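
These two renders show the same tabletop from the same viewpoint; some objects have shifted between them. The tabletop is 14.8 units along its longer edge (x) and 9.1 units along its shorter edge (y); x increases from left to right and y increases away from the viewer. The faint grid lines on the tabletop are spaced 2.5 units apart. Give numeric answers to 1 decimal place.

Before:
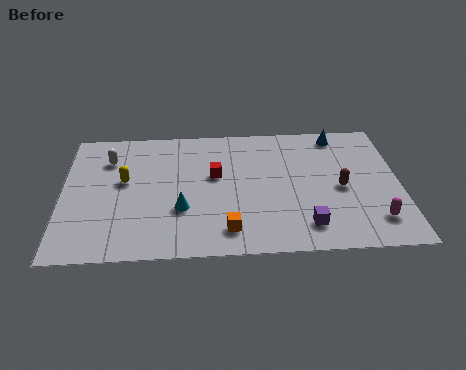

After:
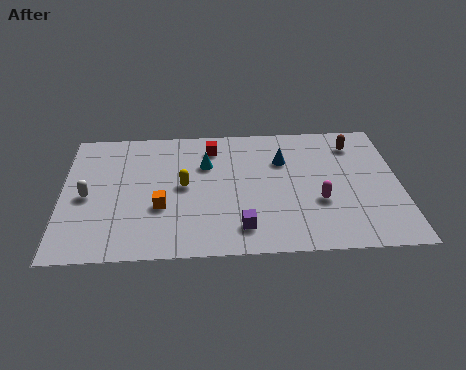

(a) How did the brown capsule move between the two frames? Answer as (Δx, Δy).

(0.7, 3.1)

From the two frames, the brown capsule sits at roughly (12.2, 4.2) before and (12.9, 7.3) after.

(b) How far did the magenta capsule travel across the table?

2.8

The magenta capsule moved from about (13.6, 1.9) to (11.2, 3.3), a distance of √(2.4² + 1.4²) ≈ 2.8.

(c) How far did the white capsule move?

2.8

The white capsule moved from about (2.0, 6.8) to (1.1, 4.2), a distance of √(0.9² + 2.6²) ≈ 2.8.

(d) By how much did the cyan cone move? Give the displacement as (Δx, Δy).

(1.1, 3.1)

The cyan cone was at about (5.2, 3.1) and moved to about (6.3, 6.2).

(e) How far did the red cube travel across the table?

2.0

The red cube moved from about (6.7, 5.4) to (6.6, 7.4), a distance of √(0.1² + 2.0²) ≈ 2.0.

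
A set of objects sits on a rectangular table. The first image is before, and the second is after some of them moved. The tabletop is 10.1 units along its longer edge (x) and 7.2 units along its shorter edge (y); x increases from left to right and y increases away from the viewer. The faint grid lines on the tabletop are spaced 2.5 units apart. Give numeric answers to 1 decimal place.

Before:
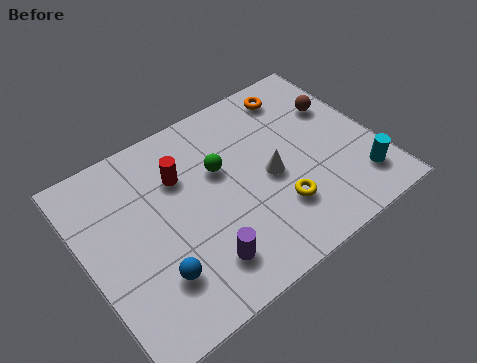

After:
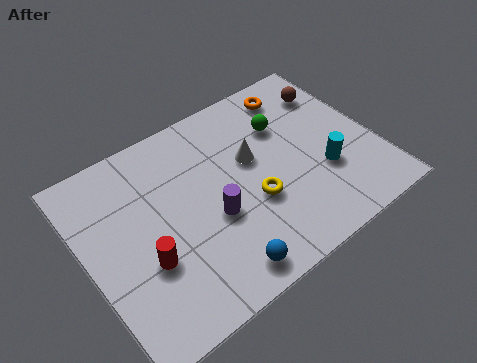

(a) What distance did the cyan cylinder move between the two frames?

1.4

The cyan cylinder was near (9.1, 1.5) before and (8.1, 2.5) after, so it travelled √(1.0² + 1.0²) ≈ 1.4 units.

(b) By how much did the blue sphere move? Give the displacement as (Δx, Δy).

(2.0, -1.0)

The blue sphere was at about (2.0, 1.9) and moved to about (4.0, 0.9).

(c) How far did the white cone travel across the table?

1.1

The white cone moved from about (6.3, 3.3) to (5.9, 4.3), a distance of √(0.4² + 1.0²) ≈ 1.1.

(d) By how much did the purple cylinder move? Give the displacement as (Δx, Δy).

(0.7, 1.4)

From the two frames, the purple cylinder sits at roughly (3.5, 1.5) before and (4.2, 2.9) after.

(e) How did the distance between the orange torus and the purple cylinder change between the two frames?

-1.5

They were about 6.4 units apart before and 4.9 after — 1.5 units closer together.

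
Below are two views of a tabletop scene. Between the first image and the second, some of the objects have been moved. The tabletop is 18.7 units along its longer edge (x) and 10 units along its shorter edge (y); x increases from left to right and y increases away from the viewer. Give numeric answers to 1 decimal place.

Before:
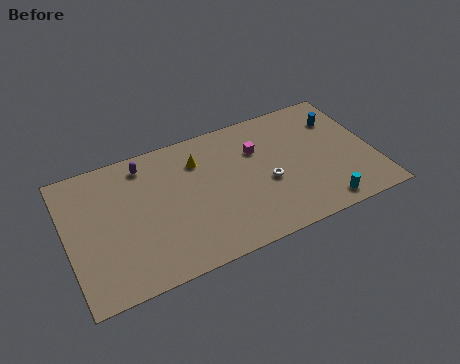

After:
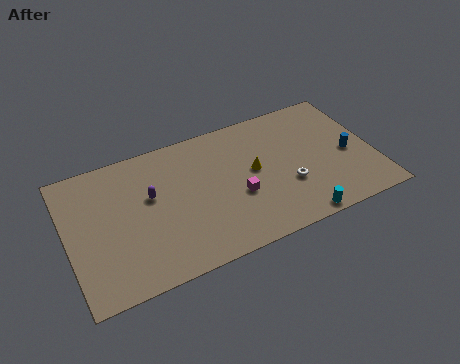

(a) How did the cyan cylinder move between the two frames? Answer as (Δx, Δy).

(-1.6, -0.4)

From the two frames, the cyan cylinder sits at roughly (15.1, 1.2) before and (13.5, 0.8) after.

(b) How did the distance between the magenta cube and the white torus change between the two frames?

+0.4

The distance was about 2.7 in the first image and 3.1 in the second, so they moved 0.4 units further apart.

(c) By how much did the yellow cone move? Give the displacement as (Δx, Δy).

(3.2, -2.1)

The yellow cone was at about (8.2, 7.5) and moved to about (11.4, 5.4).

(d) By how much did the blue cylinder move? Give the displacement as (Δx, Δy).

(0.2, -2.9)

The blue cylinder was at about (17.0, 7.4) and moved to about (17.2, 4.5).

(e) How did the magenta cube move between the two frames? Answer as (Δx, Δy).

(-1.6, -3.0)

The magenta cube started near (11.8, 6.9) and ended near (10.2, 3.9).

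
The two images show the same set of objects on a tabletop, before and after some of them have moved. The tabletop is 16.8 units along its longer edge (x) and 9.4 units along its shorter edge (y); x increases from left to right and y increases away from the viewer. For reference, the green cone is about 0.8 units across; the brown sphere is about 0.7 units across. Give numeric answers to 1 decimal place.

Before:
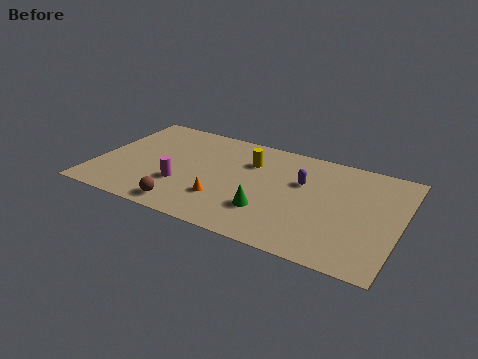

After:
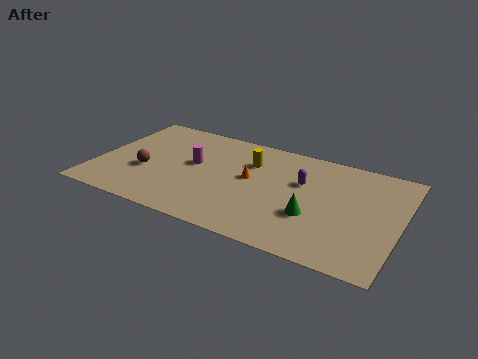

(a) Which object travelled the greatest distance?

the brown sphere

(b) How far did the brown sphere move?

3.5

From (5.4, 1.2) to (2.8, 3.6), the brown sphere covered √(2.6² + 2.4²) ≈ 3.5 units.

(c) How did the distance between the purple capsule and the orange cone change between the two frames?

-2.3

They were about 5.2 units apart before and 2.9 after — 2.3 units closer together.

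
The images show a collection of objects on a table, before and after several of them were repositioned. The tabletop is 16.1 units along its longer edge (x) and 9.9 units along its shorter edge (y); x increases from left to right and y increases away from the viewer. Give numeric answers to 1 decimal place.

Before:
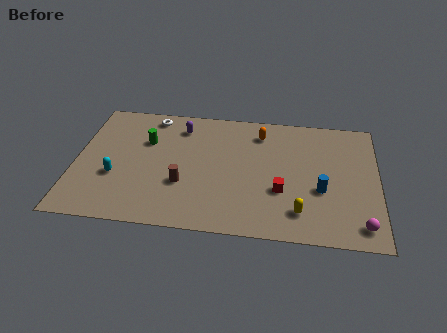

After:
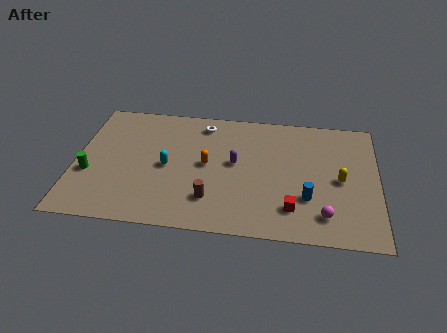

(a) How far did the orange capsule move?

4.0

The orange capsule was near (9.8, 8.0) before and (7.0, 5.1) after, so it travelled √(2.8² + 2.9²) ≈ 4.0 units.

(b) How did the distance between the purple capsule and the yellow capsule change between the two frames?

-3.2

They were about 8.8 units apart before and 5.6 after — 3.2 units closer together.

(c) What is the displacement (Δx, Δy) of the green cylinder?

(-2.9, -2.9)

From the two frames, the green cylinder sits at roughly (3.7, 6.6) before and (0.8, 3.7) after.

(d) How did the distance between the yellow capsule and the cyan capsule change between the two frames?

-0.7

The distance was about 9.9 in the first image and 9.2 in the second, so they moved 0.7 units closer together.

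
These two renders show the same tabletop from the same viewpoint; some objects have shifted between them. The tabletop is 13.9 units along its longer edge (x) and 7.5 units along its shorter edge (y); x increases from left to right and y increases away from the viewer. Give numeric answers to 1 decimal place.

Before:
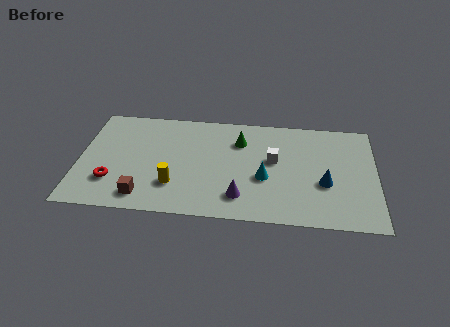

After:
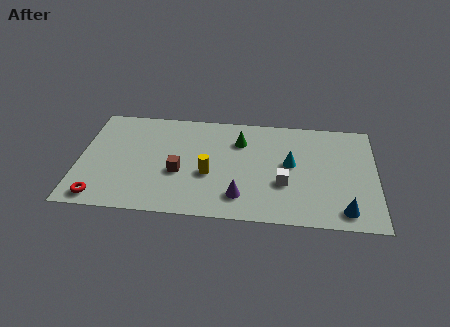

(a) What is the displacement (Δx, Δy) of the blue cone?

(0.9, -1.8)

The blue cone was at about (11.5, 2.9) and moved to about (12.4, 1.1).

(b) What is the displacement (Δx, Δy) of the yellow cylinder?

(1.6, 0.9)

The yellow cylinder started near (4.5, 2.1) and ended near (6.1, 3.0).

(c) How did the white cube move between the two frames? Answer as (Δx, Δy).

(0.5, -1.6)

The white cube started near (9.1, 4.3) and ended near (9.6, 2.7).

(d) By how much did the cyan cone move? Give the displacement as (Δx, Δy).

(1.2, 1.1)

The cyan cone started near (8.7, 3.0) and ended near (9.9, 4.1).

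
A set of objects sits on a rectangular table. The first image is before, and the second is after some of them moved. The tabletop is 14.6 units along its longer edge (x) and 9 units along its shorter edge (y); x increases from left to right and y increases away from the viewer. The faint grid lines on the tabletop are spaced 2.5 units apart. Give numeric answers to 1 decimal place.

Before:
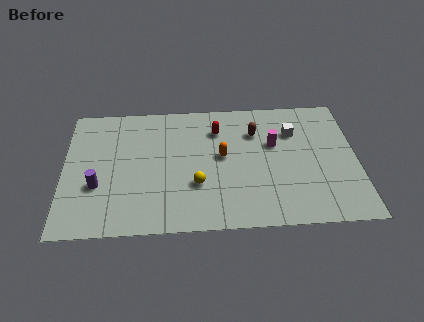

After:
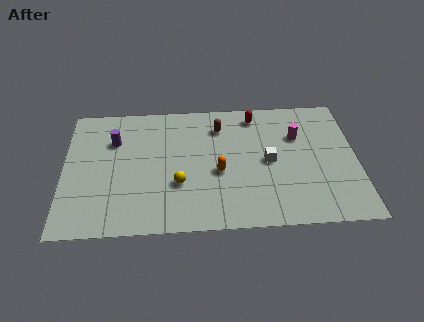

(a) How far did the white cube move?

2.4

From (11.5, 6.4) to (10.2, 4.4), the white cube covered √(1.3² + 2.0²) ≈ 2.4 units.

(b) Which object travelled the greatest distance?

the purple cylinder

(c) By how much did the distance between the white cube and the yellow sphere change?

-1.3

Before: roughly 6.0 units apart; after: 4.7. That's 1.3 units closer together.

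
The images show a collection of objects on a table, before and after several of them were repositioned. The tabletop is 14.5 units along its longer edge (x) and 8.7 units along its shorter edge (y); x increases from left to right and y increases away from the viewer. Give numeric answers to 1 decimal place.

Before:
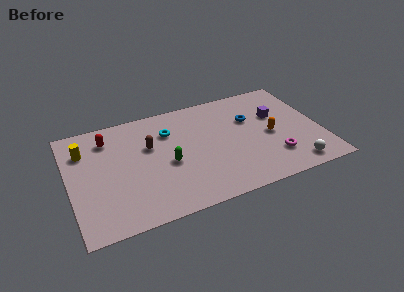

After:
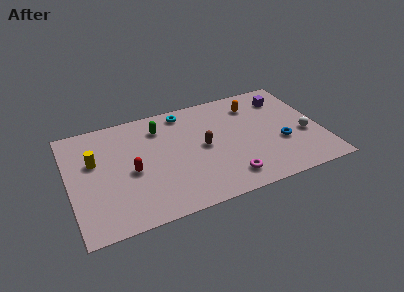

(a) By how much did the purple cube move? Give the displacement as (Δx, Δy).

(0.6, 1.3)

From the two frames, the purple cube sits at roughly (12.1, 5.5) before and (12.7, 6.8) after.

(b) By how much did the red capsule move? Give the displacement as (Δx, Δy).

(1.1, -3.0)

The red capsule was at about (2.4, 6.9) and moved to about (3.5, 3.9).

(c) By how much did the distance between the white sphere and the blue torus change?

-3.6

The distance was about 5.0 in the first image and 1.4 in the second, so they moved 3.6 units closer together.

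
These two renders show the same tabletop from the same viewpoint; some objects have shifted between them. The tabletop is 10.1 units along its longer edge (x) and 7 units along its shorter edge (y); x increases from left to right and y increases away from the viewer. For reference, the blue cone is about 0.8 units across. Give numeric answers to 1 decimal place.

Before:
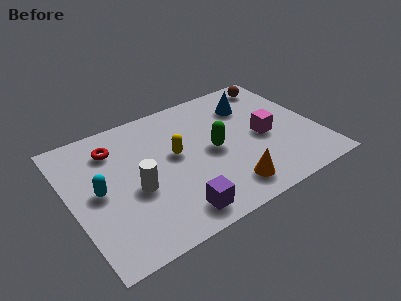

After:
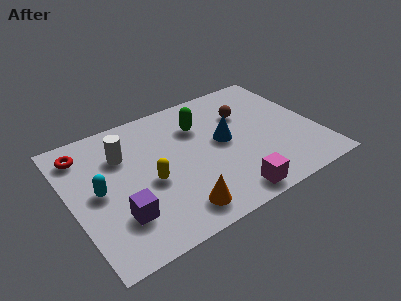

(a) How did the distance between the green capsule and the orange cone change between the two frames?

+2.0

Before: roughly 2.2 units apart; after: 4.2. That's 2.0 units further apart.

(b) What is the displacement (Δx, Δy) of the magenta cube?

(-1.9, -2.4)

The magenta cube was at about (7.9, 3.2) and moved to about (6.0, 0.8).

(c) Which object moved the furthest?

the magenta cube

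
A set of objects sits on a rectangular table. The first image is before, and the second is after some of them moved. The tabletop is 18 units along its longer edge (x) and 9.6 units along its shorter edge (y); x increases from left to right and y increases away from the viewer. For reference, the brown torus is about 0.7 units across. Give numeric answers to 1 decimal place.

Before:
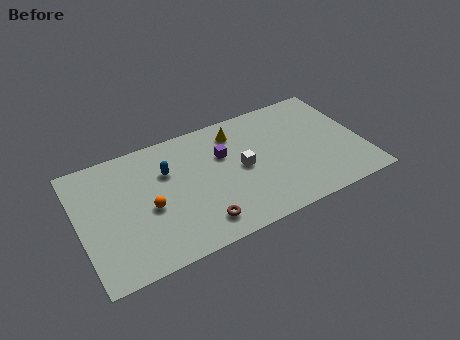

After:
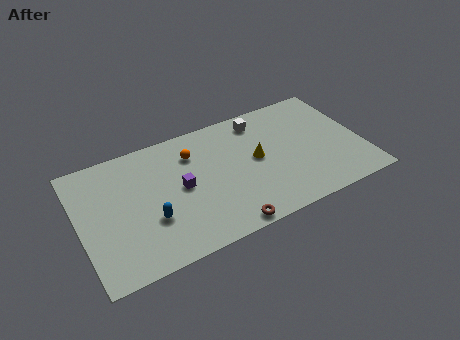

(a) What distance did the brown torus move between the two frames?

1.7

From (7.2, 1.7) to (8.7, 0.8), the brown torus covered √(1.5² + 0.9²) ≈ 1.7 units.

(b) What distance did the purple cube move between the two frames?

3.2

The purple cube moved from about (9.3, 6.3) to (6.4, 4.9), a distance of √(2.9² + 1.4²) ≈ 3.2.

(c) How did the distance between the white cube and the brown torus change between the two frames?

+3.6

The distance was about 4.4 in the first image and 8.0 in the second, so they moved 3.6 units further apart.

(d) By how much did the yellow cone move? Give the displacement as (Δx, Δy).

(1.0, -2.7)

From the two frames, the yellow cone sits at roughly (10.3, 7.8) before and (11.3, 5.1) after.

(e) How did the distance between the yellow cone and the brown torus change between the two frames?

-1.8

They were about 6.8 units apart before and 5.0 after — 1.8 units closer together.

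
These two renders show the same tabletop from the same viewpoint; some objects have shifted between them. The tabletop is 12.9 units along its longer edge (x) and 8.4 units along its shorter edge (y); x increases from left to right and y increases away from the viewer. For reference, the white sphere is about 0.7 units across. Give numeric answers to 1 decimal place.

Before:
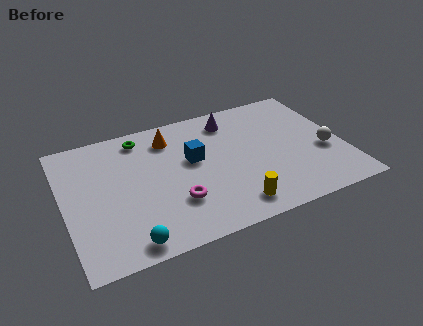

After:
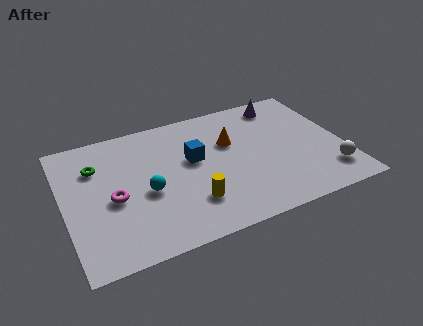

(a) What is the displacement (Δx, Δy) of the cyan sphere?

(1.1, 2.7)

The cyan sphere was at about (2.6, 0.9) and moved to about (3.7, 3.6).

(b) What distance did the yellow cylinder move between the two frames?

2.0

From (7.4, 1.3) to (5.6, 2.2), the yellow cylinder covered √(1.8² + 0.9²) ≈ 2.0 units.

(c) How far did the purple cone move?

2.5

The purple cone moved from about (8.0, 6.9) to (10.5, 7.2), a distance of √(2.5² + 0.3²) ≈ 2.5.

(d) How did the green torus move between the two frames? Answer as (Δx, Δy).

(-2.2, -1.2)

The green torus started near (3.8, 7.2) and ended near (1.6, 6.0).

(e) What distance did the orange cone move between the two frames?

3.0

The orange cone moved from about (5.1, 6.7) to (7.8, 5.4), a distance of √(2.7² + 1.3²) ≈ 3.0.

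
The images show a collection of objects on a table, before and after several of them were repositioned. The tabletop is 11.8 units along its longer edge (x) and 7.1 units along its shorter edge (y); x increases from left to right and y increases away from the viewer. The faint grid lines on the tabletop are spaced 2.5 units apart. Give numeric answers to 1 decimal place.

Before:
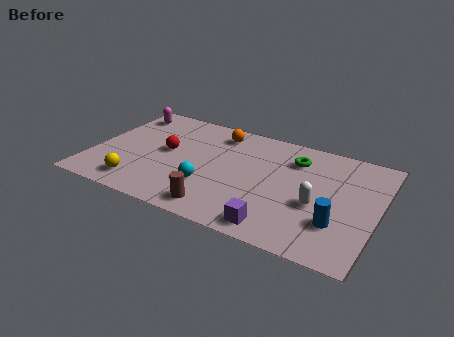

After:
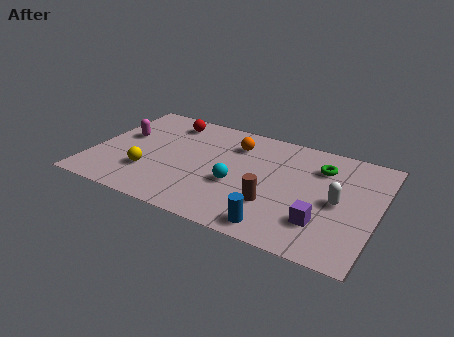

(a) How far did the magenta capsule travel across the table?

1.7

The magenta capsule was near (0.9, 5.9) before and (1.1, 4.2) after, so it travelled √(0.2² + 1.7²) ≈ 1.7 units.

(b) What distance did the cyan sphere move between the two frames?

1.3

The cyan sphere moved from about (5.0, 2.2) to (6.1, 2.8), a distance of √(1.1² + 0.6²) ≈ 1.3.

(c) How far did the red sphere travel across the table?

2.1

The red sphere moved from about (3.0, 3.8) to (2.8, 5.9), a distance of √(0.2² + 2.1²) ≈ 2.1.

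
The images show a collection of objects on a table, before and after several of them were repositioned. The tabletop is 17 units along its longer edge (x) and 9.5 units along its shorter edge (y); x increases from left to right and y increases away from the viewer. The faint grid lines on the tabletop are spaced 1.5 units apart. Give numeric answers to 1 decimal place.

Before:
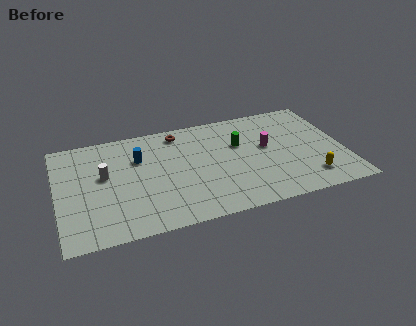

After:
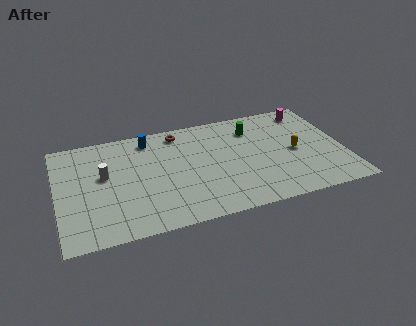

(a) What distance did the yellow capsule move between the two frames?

2.7

From (14.7, 1.9) to (14.1, 4.5), the yellow capsule covered √(0.6² + 2.6²) ≈ 2.7 units.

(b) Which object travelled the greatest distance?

the magenta cylinder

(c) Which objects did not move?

the white cylinder and the brown torus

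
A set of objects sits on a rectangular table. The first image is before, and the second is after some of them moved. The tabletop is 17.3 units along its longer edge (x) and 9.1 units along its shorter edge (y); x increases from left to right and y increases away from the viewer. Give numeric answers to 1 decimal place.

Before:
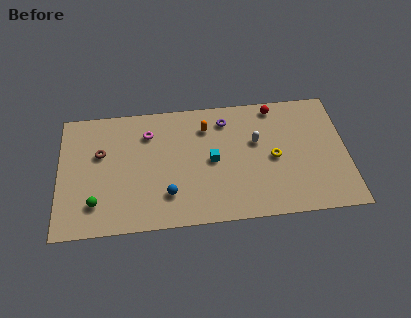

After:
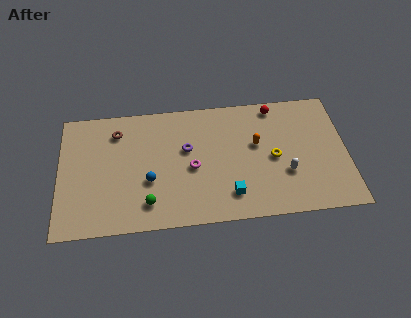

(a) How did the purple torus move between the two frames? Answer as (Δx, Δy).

(-2.4, -1.9)

From the two frames, the purple torus sits at roughly (10.1, 7.4) before and (7.7, 5.5) after.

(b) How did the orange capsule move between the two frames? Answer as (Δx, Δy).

(3.0, -1.6)

The orange capsule was at about (8.9, 7.0) and moved to about (11.9, 5.4).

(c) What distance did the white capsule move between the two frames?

3.0

The white capsule was near (11.9, 5.6) before and (13.6, 3.1) after, so it travelled √(1.7² + 2.5²) ≈ 3.0 units.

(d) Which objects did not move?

the yellow torus and the red sphere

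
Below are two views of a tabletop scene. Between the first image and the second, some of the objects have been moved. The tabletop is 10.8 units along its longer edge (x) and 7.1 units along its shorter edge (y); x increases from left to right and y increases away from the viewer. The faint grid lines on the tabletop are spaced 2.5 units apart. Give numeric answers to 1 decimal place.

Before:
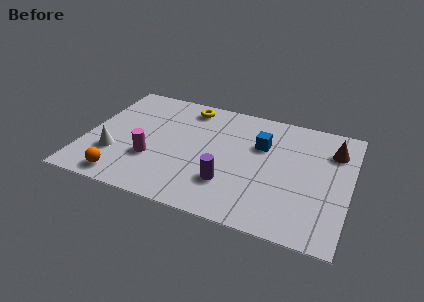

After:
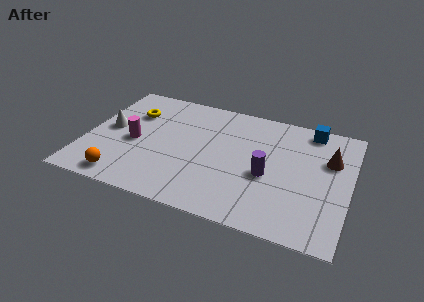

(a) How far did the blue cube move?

2.5

The blue cube was near (7.1, 4.7) before and (9.0, 6.3) after, so it travelled √(1.9² + 1.6²) ≈ 2.5 units.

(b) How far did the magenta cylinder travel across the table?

1.1

From (2.8, 2.4) to (2.0, 3.2), the magenta cylinder covered √(0.8² + 0.8²) ≈ 1.1 units.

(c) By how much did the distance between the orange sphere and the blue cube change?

+2.5

Before: roughly 6.5 units apart; after: 9.0. That's 2.5 units further apart.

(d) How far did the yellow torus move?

2.5

The yellow torus moved from about (3.9, 6.1) to (1.7, 5.0), a distance of √(2.2² + 1.1²) ≈ 2.5.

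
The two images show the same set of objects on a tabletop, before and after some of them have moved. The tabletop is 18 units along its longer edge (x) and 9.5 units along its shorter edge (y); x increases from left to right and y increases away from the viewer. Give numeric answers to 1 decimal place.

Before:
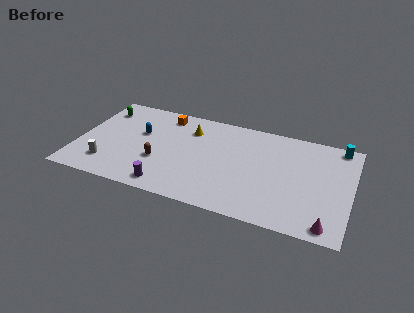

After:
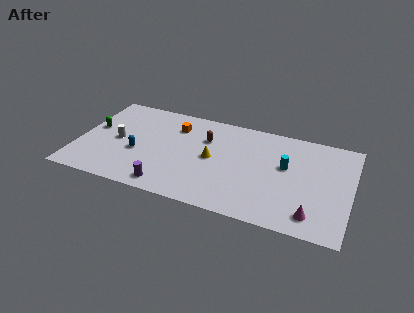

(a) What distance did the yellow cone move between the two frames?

2.9

The yellow cone moved from about (7.2, 7.2) to (8.9, 4.8), a distance of √(1.7² + 2.4²) ≈ 2.9.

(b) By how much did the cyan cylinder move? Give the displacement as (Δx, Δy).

(-3.3, -3.0)

The cyan cylinder was at about (17.0, 8.6) and moved to about (13.7, 5.6).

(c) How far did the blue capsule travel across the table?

2.0

The blue capsule was near (4.0, 5.8) before and (4.0, 3.8) after, so it travelled √(0.0² + 2.0²) ≈ 2.0 units.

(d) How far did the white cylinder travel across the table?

2.5

The white cylinder was near (2.2, 2.1) before and (2.6, 4.6) after, so it travelled √(0.4² + 2.5²) ≈ 2.5 units.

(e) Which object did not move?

the purple cylinder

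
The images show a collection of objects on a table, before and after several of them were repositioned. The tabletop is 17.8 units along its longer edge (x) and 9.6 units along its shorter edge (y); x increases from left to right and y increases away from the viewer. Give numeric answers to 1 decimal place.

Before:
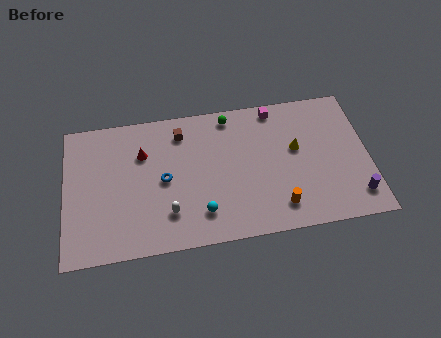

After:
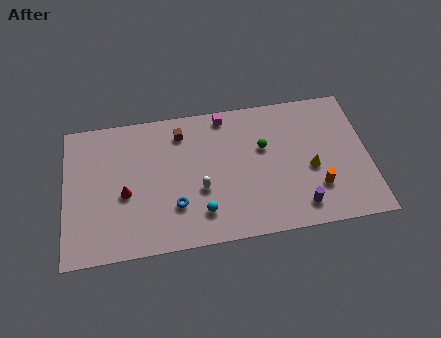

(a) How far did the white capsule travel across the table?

2.3

From (6.0, 2.4) to (7.9, 3.7), the white capsule covered √(1.9² + 1.3²) ≈ 2.3 units.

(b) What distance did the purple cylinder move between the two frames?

3.3

From (16.9, 1.8) to (13.6, 1.6), the purple cylinder covered √(3.3² + 0.2²) ≈ 3.3 units.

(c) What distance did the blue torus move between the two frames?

2.0

From (5.8, 4.7) to (6.4, 2.8), the blue torus covered √(0.6² + 1.9²) ≈ 2.0 units.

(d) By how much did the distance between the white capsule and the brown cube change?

-1.3

They were about 5.5 units apart before and 4.2 after — 1.3 units closer together.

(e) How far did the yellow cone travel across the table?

1.7

The yellow cone was near (13.6, 5.6) before and (14.4, 4.1) after, so it travelled √(0.8² + 1.5²) ≈ 1.7 units.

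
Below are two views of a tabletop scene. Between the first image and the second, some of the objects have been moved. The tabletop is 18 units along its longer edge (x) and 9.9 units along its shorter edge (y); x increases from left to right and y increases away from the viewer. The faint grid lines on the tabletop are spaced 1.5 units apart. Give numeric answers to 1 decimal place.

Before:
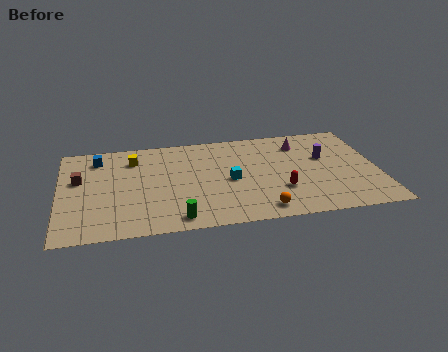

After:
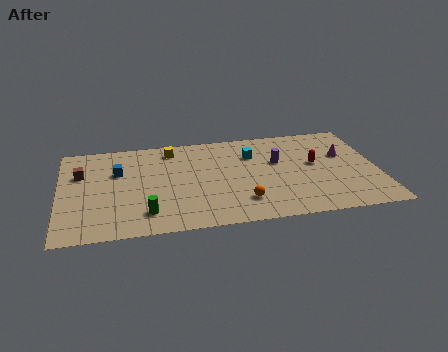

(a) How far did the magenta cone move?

2.9

From (13.8, 7.8) to (16.2, 6.2), the magenta cone covered √(2.4² + 1.6²) ≈ 2.9 units.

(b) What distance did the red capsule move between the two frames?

3.2

From (12.4, 3.1) to (14.5, 5.5), the red capsule covered √(2.1² + 2.4²) ≈ 3.2 units.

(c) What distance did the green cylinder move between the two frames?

1.9

From (6.5, 1.2) to (4.8, 2.0), the green cylinder covered √(1.7² + 0.8²) ≈ 1.9 units.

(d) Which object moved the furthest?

the red capsule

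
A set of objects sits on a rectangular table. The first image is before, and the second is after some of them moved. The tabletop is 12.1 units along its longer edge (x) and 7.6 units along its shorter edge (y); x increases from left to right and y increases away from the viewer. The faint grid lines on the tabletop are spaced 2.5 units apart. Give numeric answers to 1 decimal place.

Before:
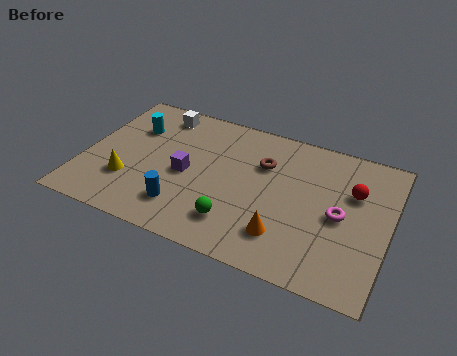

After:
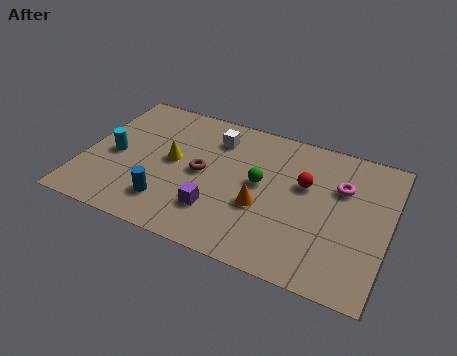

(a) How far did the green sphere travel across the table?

2.5

The green sphere moved from about (6.3, 1.7) to (7.0, 4.1), a distance of √(0.7² + 2.4²) ≈ 2.5.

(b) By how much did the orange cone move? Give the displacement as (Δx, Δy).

(-1.0, 1.1)

The orange cone was at about (8.2, 1.8) and moved to about (7.2, 2.9).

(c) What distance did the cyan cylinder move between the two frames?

1.9

The cyan cylinder was near (1.7, 5.3) before and (1.2, 3.5) after, so it travelled √(0.5² + 1.8²) ≈ 1.9 units.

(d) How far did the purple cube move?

2.1

The purple cube moved from about (4.1, 3.5) to (5.5, 2.0), a distance of √(1.4² + 1.5²) ≈ 2.1.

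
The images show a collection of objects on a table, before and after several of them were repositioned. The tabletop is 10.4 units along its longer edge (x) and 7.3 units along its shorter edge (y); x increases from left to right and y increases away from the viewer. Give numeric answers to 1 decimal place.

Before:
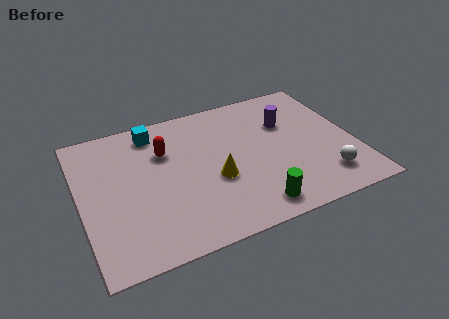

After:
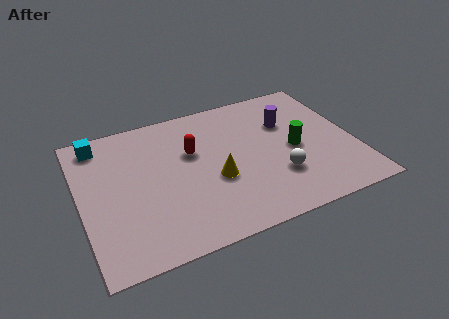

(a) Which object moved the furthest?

the green cylinder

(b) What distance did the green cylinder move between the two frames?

3.1

From (6.2, 1.0) to (8.1, 3.4), the green cylinder covered √(1.9² + 2.4²) ≈ 3.1 units.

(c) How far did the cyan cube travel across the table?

2.1

The cyan cube moved from about (3.0, 6.2) to (0.9, 6.3), a distance of √(2.1² + 0.1²) ≈ 2.1.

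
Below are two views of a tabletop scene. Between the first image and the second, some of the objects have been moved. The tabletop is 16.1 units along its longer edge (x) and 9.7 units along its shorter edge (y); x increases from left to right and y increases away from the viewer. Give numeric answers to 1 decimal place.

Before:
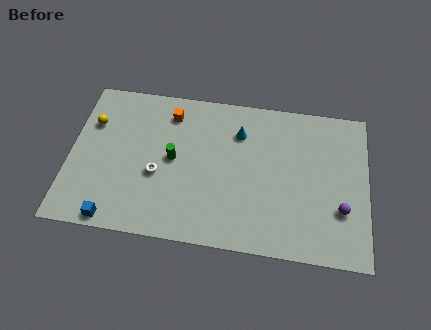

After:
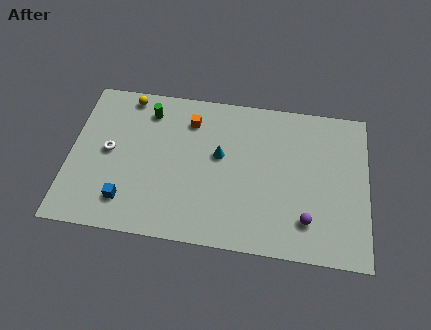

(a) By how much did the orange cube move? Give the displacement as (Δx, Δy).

(1.1, -0.3)

From the two frames, the orange cube sits at roughly (5.3, 7.9) before and (6.4, 7.6) after.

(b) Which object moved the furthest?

the green cylinder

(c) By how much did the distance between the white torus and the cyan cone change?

+0.6

They were about 5.4 units apart before and 6.0 after — 0.6 units further apart.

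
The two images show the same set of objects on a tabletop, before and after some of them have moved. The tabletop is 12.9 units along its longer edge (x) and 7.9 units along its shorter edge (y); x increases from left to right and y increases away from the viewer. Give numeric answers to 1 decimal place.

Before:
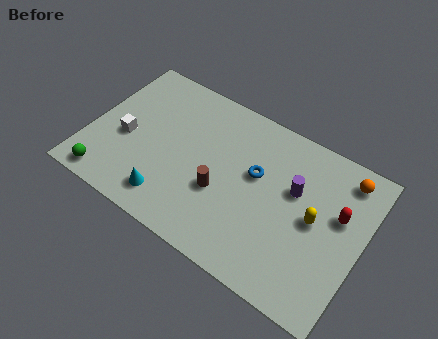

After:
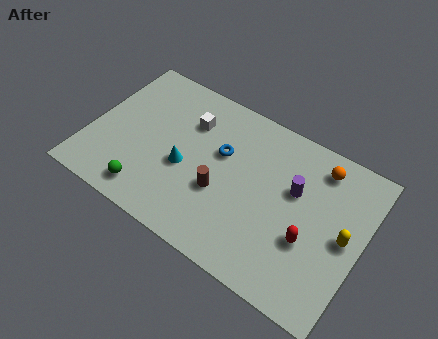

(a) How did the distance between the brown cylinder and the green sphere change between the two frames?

-1.8

The distance was about 5.5 in the first image and 3.7 in the second, so they moved 1.8 units closer together.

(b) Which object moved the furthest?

the white cube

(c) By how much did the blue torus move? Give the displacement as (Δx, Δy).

(-1.7, 0.2)

From the two frames, the blue torus sits at roughly (7.8, 4.7) before and (6.1, 4.9) after.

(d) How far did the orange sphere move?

1.2

From (11.7, 6.7) to (10.5, 6.6), the orange sphere covered √(1.2² + 0.1²) ≈ 1.2 units.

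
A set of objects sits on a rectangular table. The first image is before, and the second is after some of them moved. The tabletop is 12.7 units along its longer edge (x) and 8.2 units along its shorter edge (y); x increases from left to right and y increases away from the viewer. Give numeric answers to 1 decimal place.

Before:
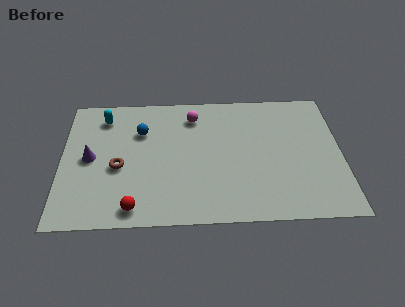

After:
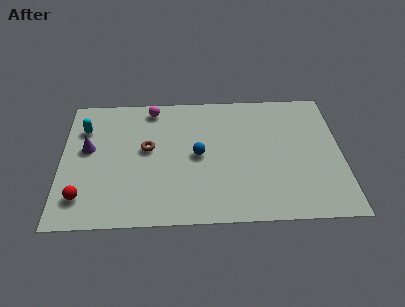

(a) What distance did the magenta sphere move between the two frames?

2.0

The magenta sphere moved from about (6.0, 6.6) to (4.1, 7.2), a distance of √(1.9² + 0.6²) ≈ 2.0.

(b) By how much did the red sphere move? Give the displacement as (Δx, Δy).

(-2.3, 0.7)

From the two frames, the red sphere sits at roughly (3.3, 1.0) before and (1.0, 1.7) after.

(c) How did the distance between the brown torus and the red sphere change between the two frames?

+1.5

The distance was about 2.6 in the first image and 4.1 in the second, so they moved 1.5 units further apart.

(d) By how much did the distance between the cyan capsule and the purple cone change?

-1.4

The distance was about 2.7 in the first image and 1.3 in the second, so they moved 1.4 units closer together.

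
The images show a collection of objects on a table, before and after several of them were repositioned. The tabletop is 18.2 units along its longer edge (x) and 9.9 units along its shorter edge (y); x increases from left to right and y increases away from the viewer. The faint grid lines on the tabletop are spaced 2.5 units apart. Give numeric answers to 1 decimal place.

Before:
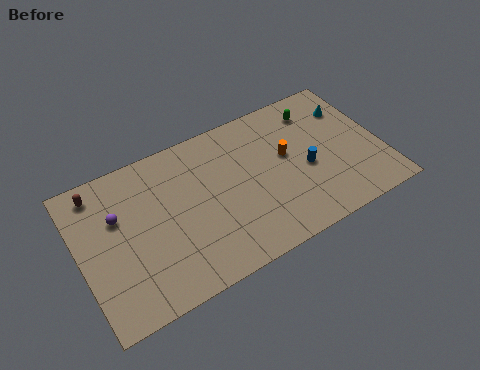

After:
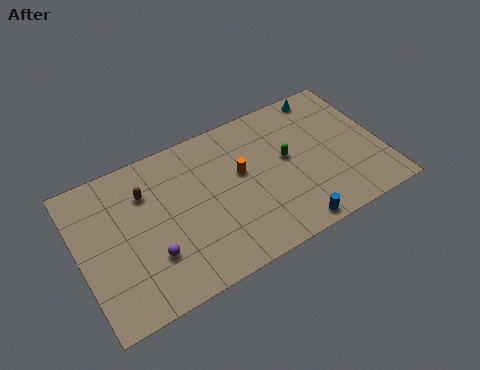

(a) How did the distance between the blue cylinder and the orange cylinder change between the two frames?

+3.7

They were about 1.7 units apart before and 5.4 after — 3.7 units further apart.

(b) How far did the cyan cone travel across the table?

2.1

The cyan cone was near (16.8, 7.3) before and (15.5, 8.9) after, so it travelled √(1.3² + 1.6²) ≈ 2.1 units.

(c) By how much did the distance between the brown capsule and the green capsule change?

-4.7

Before: roughly 13.3 units apart; after: 8.6. That's 4.7 units closer together.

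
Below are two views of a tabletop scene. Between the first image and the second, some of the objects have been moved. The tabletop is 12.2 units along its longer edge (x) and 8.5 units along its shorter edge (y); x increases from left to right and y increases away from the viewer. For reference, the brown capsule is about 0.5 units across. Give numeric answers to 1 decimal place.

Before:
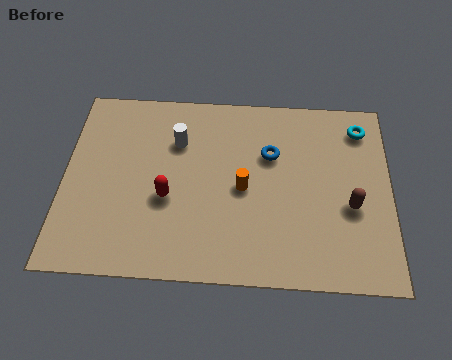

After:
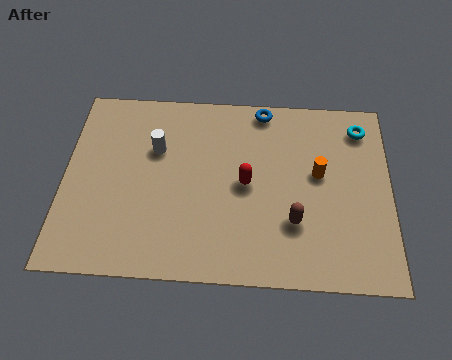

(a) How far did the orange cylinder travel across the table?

2.9

From (6.7, 4.0) to (9.5, 4.8), the orange cylinder covered √(2.8² + 0.8²) ≈ 2.9 units.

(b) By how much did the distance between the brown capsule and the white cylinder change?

-1.0

The distance was about 7.0 in the first image and 6.0 in the second, so they moved 1.0 units closer together.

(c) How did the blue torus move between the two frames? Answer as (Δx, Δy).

(-0.3, 2.1)

The blue torus was at about (7.7, 5.6) and moved to about (7.4, 7.7).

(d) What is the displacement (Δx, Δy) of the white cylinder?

(-0.8, -0.4)

The white cylinder started near (4.2, 6.0) and ended near (3.4, 5.6).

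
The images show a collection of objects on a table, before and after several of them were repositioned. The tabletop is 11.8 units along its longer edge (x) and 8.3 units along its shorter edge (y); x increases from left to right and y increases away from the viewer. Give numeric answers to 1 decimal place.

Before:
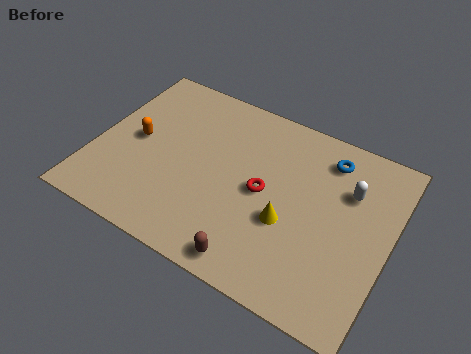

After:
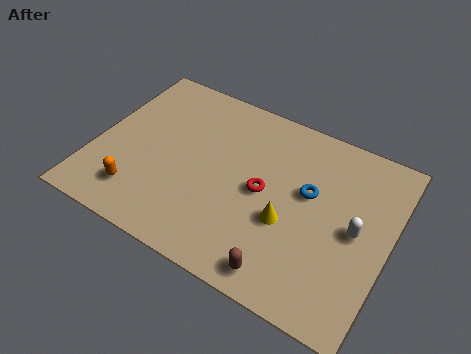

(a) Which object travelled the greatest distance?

the orange capsule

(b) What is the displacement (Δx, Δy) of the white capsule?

(0.5, -1.6)

From the two frames, the white capsule sits at roughly (10.0, 5.7) before and (10.5, 4.1) after.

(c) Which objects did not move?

the yellow cone and the red torus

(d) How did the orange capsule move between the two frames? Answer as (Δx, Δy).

(0.5, -2.5)

From the two frames, the orange capsule sits at roughly (1.6, 4.2) before and (2.1, 1.7) after.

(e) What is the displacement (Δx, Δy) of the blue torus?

(-0.5, -1.9)

From the two frames, the blue torus sits at roughly (9.0, 6.8) before and (8.5, 4.9) after.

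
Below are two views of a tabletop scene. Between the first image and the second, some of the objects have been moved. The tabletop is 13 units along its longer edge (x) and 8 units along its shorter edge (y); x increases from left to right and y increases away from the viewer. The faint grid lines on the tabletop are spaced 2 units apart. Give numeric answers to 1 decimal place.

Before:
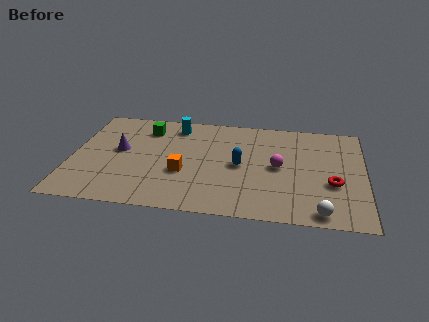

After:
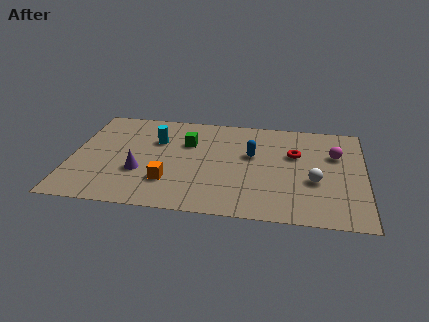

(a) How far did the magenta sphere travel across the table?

2.8

From (9.2, 4.0) to (11.7, 5.3), the magenta sphere covered √(2.5² + 1.3²) ≈ 2.8 units.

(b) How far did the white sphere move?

2.3

The white sphere was near (11.1, 0.8) before and (10.8, 3.1) after, so it travelled √(0.3² + 2.3²) ≈ 2.3 units.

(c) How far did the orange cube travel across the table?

1.0

The orange cube was near (5.0, 3.0) before and (4.4, 2.2) after, so it travelled √(0.6² + 0.8²) ≈ 1.0 units.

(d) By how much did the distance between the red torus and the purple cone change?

-2.4

They were about 9.6 units apart before and 7.2 after — 2.4 units closer together.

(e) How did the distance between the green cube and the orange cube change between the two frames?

-0.5

Before: roughly 3.8 units apart; after: 3.3. That's 0.5 units closer together.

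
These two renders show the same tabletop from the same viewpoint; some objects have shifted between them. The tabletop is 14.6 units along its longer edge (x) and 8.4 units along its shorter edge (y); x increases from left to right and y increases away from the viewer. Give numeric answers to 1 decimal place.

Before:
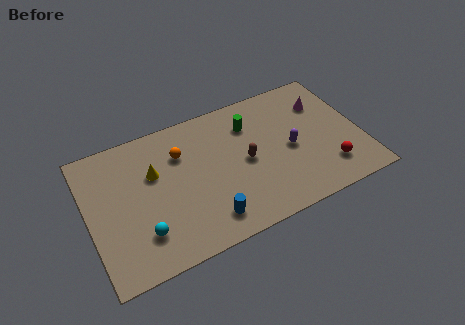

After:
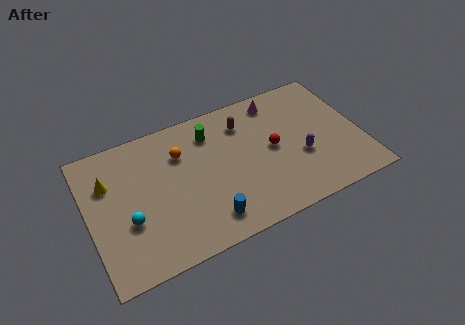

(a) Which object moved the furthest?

the red sphere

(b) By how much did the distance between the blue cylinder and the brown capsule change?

+2.1

They were about 3.5 units apart before and 5.6 after — 2.1 units further apart.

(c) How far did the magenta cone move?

2.6

The magenta cone was near (12.9, 6.1) before and (10.5, 7.2) after, so it travelled √(2.4² + 1.1²) ≈ 2.6 units.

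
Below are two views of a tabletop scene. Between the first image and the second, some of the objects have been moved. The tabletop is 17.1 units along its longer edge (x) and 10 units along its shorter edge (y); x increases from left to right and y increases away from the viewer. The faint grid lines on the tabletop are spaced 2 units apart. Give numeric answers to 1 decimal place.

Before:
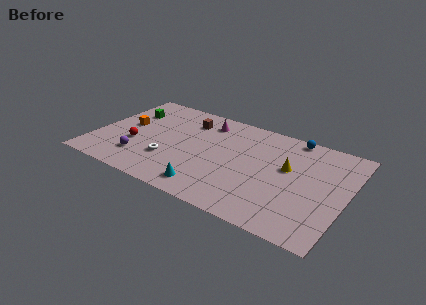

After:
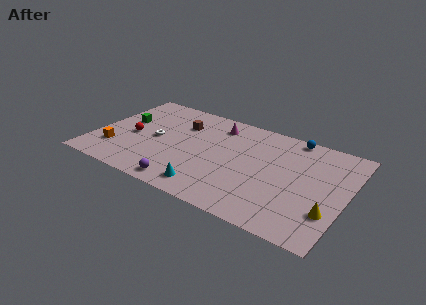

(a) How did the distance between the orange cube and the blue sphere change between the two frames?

+1.5

Before: roughly 11.7 units apart; after: 13.2. That's 1.5 units further apart.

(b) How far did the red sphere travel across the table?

0.9

The red sphere was near (2.8, 3.7) before and (2.5, 4.5) after, so it travelled √(0.3² + 0.8²) ≈ 0.9 units.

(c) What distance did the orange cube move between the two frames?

2.9

From (1.9, 5.5) to (1.6, 2.6), the orange cube covered √(0.3² + 2.9²) ≈ 2.9 units.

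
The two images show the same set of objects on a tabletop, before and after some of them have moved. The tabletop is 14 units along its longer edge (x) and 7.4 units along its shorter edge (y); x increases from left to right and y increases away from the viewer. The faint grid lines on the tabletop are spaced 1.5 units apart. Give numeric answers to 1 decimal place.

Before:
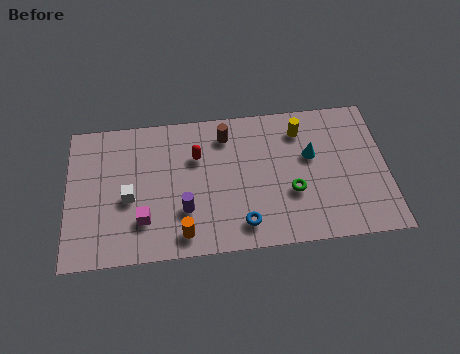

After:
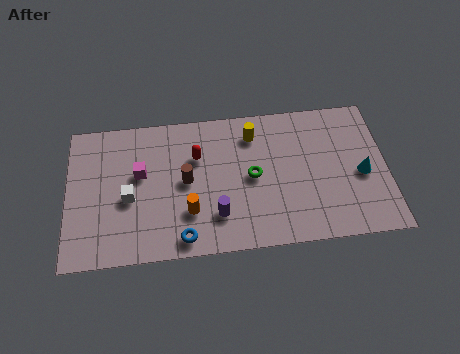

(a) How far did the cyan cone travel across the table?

2.5

The cyan cone was near (10.7, 4.5) before and (12.9, 3.3) after, so it travelled √(2.2² + 1.2²) ≈ 2.5 units.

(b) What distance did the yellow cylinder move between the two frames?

2.1

From (10.3, 5.9) to (8.2, 5.9), the yellow cylinder covered √(2.1² + 0.0²) ≈ 2.1 units.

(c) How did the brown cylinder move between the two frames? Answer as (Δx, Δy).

(-1.8, -2.2)

The brown cylinder was at about (7.0, 6.0) and moved to about (5.2, 3.8).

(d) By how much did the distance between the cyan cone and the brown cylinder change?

+3.7

Before: roughly 4.0 units apart; after: 7.7. That's 3.7 units further apart.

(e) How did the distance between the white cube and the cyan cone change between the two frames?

+2.1

They were about 8.1 units apart before and 10.2 after — 2.1 units further apart.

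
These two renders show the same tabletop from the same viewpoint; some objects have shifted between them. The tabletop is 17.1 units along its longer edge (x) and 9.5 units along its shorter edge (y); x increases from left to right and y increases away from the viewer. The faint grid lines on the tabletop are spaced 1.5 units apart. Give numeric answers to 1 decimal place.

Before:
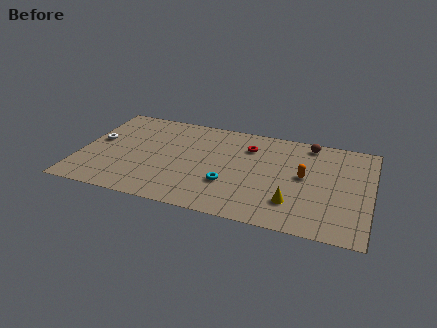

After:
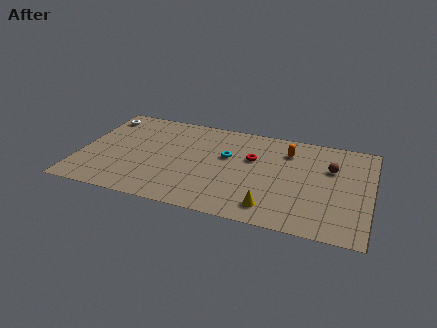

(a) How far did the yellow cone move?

1.4

The yellow cone was near (12.7, 2.4) before and (11.5, 1.6) after, so it travelled √(1.2² + 0.8²) ≈ 1.4 units.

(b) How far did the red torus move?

1.1

From (9.8, 7.1) to (10.1, 6.0), the red torus covered √(0.3² + 1.1²) ≈ 1.1 units.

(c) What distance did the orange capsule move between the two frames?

2.5

The orange capsule was near (13.2, 5.1) before and (12.1, 7.3) after, so it travelled √(1.1² + 2.2²) ≈ 2.5 units.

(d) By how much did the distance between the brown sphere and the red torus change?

+0.9

Before: roughly 3.7 units apart; after: 4.6. That's 0.9 units further apart.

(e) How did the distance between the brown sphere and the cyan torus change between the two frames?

-0.8

They were about 6.9 units apart before and 6.1 after — 0.8 units closer together.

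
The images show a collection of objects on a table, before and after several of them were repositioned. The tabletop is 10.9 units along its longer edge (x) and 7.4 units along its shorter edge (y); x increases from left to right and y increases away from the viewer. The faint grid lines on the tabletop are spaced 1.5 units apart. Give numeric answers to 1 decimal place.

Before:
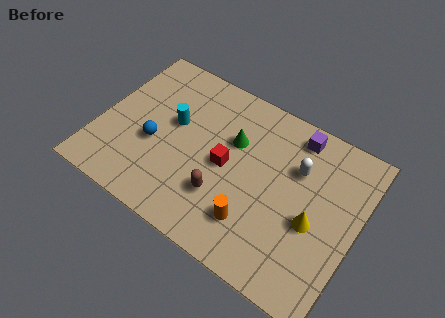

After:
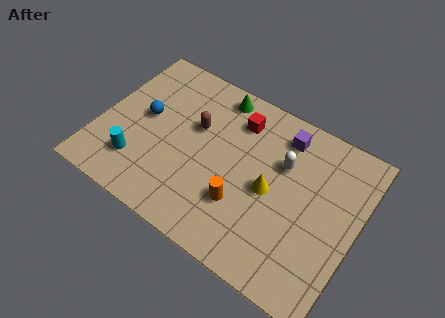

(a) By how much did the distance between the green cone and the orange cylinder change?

+1.3

They were about 3.3 units apart before and 4.6 after — 1.3 units further apart.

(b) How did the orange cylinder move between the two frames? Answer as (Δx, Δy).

(-0.6, 0.5)

From the two frames, the orange cylinder sits at roughly (6.9, 1.8) before and (6.3, 2.3) after.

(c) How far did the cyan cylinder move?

2.7

The cyan cylinder moved from about (3.0, 4.3) to (1.9, 1.8), a distance of √(1.1² + 2.5²) ≈ 2.7.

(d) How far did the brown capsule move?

2.9

From (5.5, 2.2) to (3.9, 4.6), the brown capsule covered √(1.6² + 2.4²) ≈ 2.9 units.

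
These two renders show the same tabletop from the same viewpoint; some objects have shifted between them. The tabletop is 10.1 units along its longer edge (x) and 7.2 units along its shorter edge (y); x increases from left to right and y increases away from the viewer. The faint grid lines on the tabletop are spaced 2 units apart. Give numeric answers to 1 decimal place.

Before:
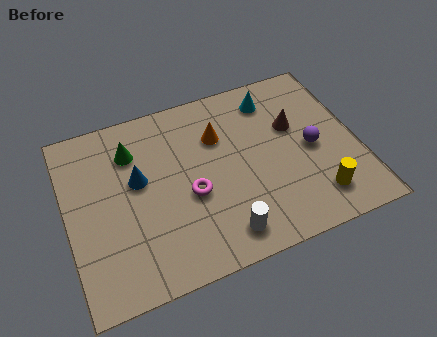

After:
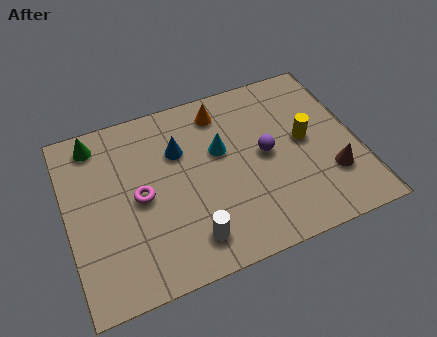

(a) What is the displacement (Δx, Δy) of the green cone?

(-1.2, 0.8)

The green cone started near (2.4, 5.4) and ended near (1.2, 6.2).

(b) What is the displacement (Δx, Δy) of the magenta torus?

(-1.7, 0.5)

From the two frames, the magenta torus sits at roughly (4.2, 3.0) before and (2.5, 3.5) after.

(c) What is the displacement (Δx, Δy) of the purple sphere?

(-1.6, 0.3)

The purple sphere was at about (8.5, 3.4) and moved to about (6.9, 3.7).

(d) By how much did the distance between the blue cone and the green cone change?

+1.9

Before: roughly 1.2 units apart; after: 3.1. That's 1.9 units further apart.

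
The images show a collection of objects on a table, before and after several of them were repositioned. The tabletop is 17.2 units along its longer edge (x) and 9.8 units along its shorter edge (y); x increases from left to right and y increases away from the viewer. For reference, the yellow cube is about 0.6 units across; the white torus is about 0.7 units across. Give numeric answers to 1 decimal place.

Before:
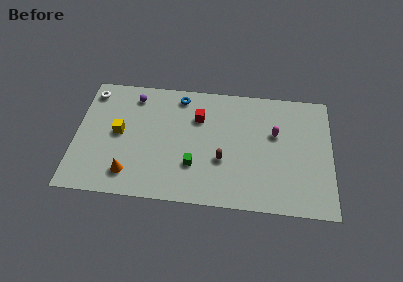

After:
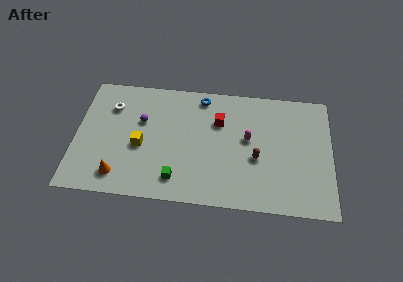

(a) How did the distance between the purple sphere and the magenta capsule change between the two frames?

-2.6

They were about 9.8 units apart before and 7.2 after — 2.6 units closer together.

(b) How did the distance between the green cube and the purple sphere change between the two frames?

-1.6

The distance was about 6.7 in the first image and 5.1 in the second, so they moved 1.6 units closer together.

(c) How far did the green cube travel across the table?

1.6

The green cube moved from about (8.0, 3.0) to (6.9, 1.8), a distance of √(1.1² + 1.2²) ≈ 1.6.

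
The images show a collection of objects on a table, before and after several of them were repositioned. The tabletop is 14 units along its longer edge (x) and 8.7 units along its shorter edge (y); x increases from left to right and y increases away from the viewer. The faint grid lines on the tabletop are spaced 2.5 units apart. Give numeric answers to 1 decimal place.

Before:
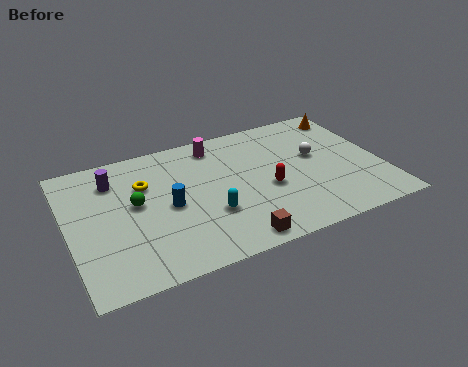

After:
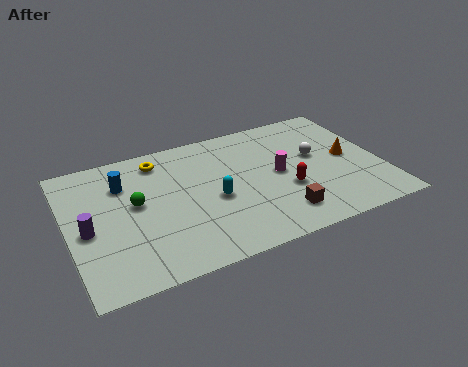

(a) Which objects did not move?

the green sphere and the white sphere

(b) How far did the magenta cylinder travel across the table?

3.9

The magenta cylinder moved from about (6.9, 7.4) to (9.4, 4.4), a distance of √(2.5² + 3.0²) ≈ 3.9.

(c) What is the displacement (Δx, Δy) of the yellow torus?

(0.8, 1.4)

From the two frames, the yellow torus sits at roughly (3.5, 5.9) before and (4.3, 7.3) after.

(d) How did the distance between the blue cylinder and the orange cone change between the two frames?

+0.9

They were about 9.3 units apart before and 10.2 after — 0.9 units further apart.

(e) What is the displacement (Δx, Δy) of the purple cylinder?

(-1.4, -2.8)

The purple cylinder was at about (2.2, 6.7) and moved to about (0.8, 3.9).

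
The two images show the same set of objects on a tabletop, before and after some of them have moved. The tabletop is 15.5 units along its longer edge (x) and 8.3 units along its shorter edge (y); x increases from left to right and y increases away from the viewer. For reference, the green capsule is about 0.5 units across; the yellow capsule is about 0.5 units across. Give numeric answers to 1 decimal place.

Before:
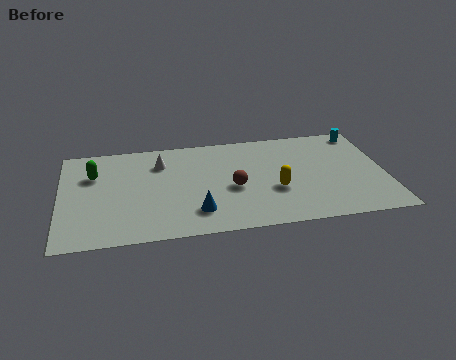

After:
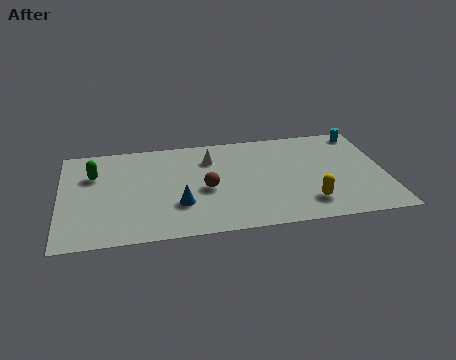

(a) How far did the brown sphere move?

1.3

From (8.2, 3.6) to (6.9, 3.7), the brown sphere covered √(1.3² + 0.1²) ≈ 1.3 units.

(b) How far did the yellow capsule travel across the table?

2.0

The yellow capsule was near (10.2, 3.1) before and (11.7, 1.8) after, so it travelled √(1.5² + 1.3²) ≈ 2.0 units.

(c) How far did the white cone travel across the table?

2.4

The white cone moved from about (4.8, 6.2) to (7.2, 6.2), a distance of √(2.4² + 0.0²) ≈ 2.4.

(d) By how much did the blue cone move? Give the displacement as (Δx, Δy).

(-0.8, 0.7)

The blue cone started near (6.4, 1.9) and ended near (5.6, 2.6).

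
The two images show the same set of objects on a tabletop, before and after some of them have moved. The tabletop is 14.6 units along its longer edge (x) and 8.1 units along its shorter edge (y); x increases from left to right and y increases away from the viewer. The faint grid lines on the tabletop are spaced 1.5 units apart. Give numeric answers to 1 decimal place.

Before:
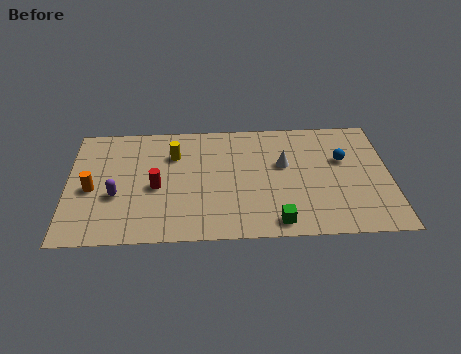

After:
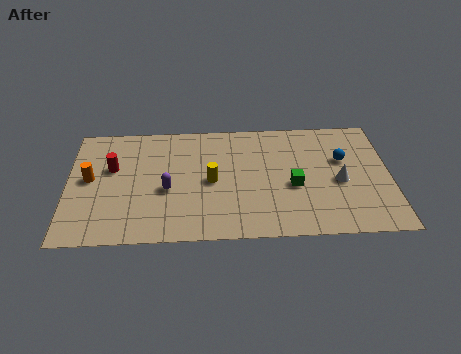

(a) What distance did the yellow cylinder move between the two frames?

2.5

From (4.8, 5.8) to (6.5, 3.9), the yellow cylinder covered √(1.7² + 1.9²) ≈ 2.5 units.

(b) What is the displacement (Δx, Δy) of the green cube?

(0.8, 2.4)

The green cube started near (9.4, 1.0) and ended near (10.2, 3.4).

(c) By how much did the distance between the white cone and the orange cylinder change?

+2.5

Before: roughly 8.8 units apart; after: 11.3. That's 2.5 units further apart.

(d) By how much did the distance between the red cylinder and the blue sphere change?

+1.9

Before: roughly 8.6 units apart; after: 10.5. That's 1.9 units further apart.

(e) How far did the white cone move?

2.8

The white cone was near (9.8, 4.9) before and (12.3, 3.6) after, so it travelled √(2.5² + 1.3²) ≈ 2.8 units.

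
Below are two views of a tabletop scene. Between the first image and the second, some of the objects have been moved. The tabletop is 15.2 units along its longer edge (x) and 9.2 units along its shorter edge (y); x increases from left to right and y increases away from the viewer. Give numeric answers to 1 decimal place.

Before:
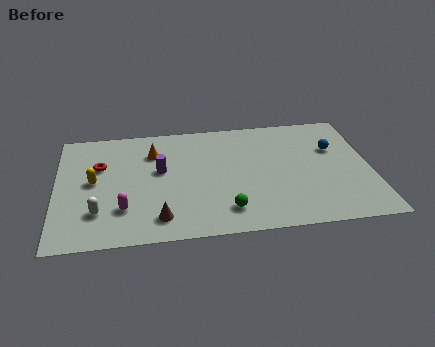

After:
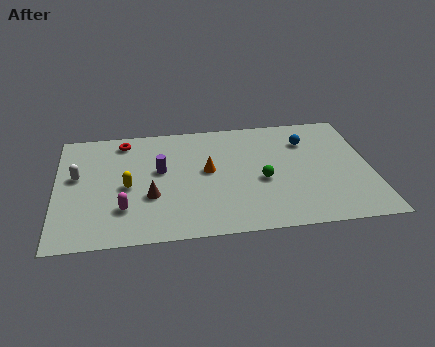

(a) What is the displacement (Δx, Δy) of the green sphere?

(1.8, 2.1)

The green sphere was at about (8.1, 1.8) and moved to about (9.9, 3.9).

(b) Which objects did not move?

the magenta capsule and the purple cylinder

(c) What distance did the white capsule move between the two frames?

3.1

From (2.0, 2.4) to (1.0, 5.3), the white capsule covered √(1.0² + 2.9²) ≈ 3.1 units.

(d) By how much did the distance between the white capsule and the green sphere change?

+2.9

They were about 6.1 units apart before and 9.0 after — 2.9 units further apart.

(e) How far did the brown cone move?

1.7

The brown cone was near (4.9, 1.6) before and (4.5, 3.3) after, so it travelled √(0.4² + 1.7²) ≈ 1.7 units.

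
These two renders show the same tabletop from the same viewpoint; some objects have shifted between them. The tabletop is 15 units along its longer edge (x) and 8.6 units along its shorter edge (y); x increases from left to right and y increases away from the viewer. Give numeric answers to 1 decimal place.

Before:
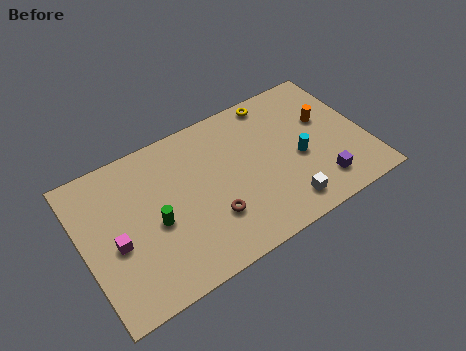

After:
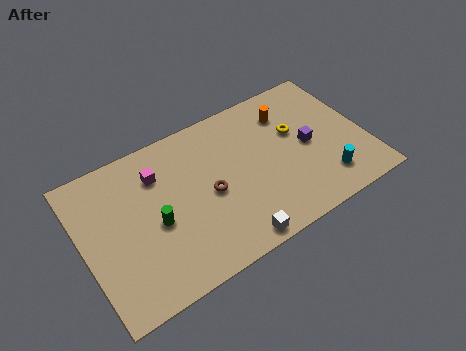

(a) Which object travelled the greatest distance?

the magenta cube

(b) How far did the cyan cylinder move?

2.2

From (11.4, 3.7) to (12.5, 1.8), the cyan cylinder covered √(1.1² + 1.9²) ≈ 2.2 units.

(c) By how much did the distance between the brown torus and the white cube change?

-0.6

Before: roughly 3.9 units apart; after: 3.3. That's 0.6 units closer together.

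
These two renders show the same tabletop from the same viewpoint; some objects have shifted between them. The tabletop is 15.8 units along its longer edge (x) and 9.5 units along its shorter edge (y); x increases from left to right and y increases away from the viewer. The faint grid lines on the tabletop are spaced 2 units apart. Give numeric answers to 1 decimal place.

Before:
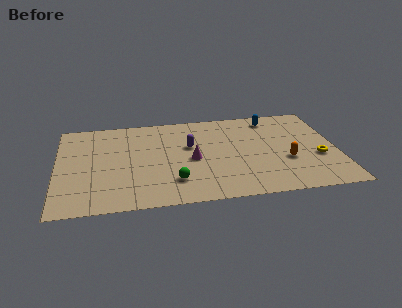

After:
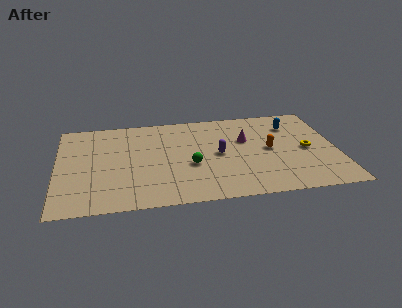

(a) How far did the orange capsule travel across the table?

1.6

From (12.9, 3.5) to (12.0, 4.8), the orange capsule covered √(0.9² + 1.3²) ≈ 1.6 units.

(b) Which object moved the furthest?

the magenta cone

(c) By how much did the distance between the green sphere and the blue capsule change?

-1.4

They were about 8.2 units apart before and 6.8 after — 1.4 units closer together.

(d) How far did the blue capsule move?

1.4

The blue capsule moved from about (12.3, 8.1) to (13.4, 7.2), a distance of √(1.1² + 0.9²) ≈ 1.4.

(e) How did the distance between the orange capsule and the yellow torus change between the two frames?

+0.3

They were about 1.8 units apart before and 2.1 after — 0.3 units further apart.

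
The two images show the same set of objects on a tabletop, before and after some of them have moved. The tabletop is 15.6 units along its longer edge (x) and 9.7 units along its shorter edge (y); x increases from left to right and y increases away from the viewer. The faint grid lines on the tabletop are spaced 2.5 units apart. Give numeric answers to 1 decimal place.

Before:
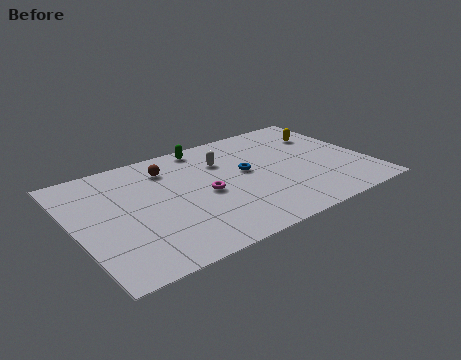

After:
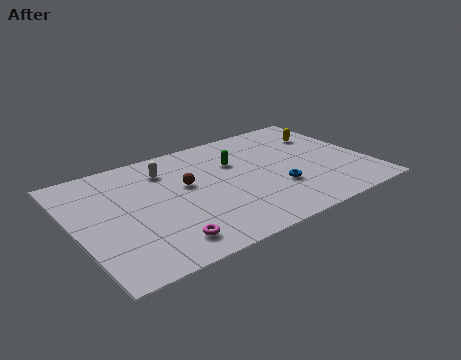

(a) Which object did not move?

the yellow capsule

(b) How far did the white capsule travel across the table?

3.1

The white capsule was near (8.2, 6.9) before and (5.2, 7.5) after, so it travelled √(3.0² + 0.6²) ≈ 3.1 units.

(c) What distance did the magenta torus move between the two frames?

4.0

The magenta torus was near (6.8, 4.5) before and (4.1, 1.6) after, so it travelled √(2.7² + 2.9²) ≈ 4.0 units.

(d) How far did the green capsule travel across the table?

2.6

The green capsule moved from about (7.5, 8.7) to (8.8, 6.5), a distance of √(1.3² + 2.2²) ≈ 2.6.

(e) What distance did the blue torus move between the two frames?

2.6

From (9.2, 5.4) to (10.5, 3.2), the blue torus covered √(1.3² + 2.2²) ≈ 2.6 units.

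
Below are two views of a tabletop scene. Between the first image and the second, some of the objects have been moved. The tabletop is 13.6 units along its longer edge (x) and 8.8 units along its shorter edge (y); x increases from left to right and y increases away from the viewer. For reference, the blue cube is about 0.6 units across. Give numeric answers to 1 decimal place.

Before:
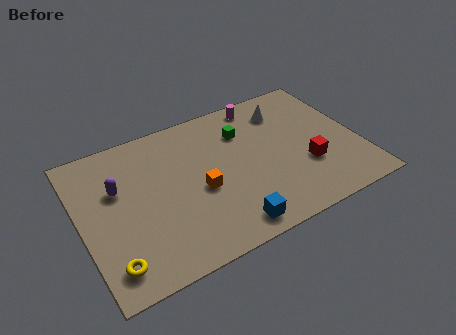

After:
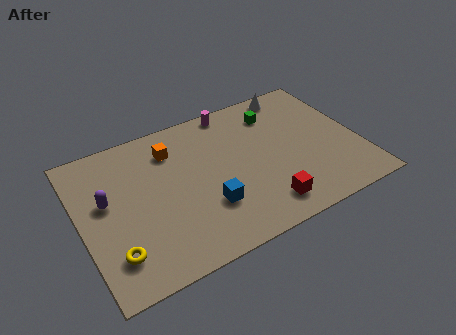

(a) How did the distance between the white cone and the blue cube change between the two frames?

+0.4

The distance was about 6.9 in the first image and 7.3 in the second, so they moved 0.4 units further apart.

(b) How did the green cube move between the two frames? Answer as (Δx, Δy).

(1.7, 0.5)

From the two frames, the green cube sits at roughly (8.2, 6.4) before and (9.9, 6.9) after.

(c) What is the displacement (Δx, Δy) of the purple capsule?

(-0.6, -0.5)

The purple capsule started near (1.9, 5.6) and ended near (1.3, 5.1).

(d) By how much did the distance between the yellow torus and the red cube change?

-2.7

Before: roughly 9.9 units apart; after: 7.2. That's 2.7 units closer together.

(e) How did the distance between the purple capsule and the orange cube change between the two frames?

-0.4

Before: roughly 4.2 units apart; after: 3.8. That's 0.4 units closer together.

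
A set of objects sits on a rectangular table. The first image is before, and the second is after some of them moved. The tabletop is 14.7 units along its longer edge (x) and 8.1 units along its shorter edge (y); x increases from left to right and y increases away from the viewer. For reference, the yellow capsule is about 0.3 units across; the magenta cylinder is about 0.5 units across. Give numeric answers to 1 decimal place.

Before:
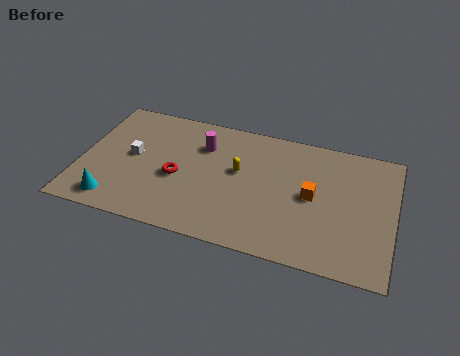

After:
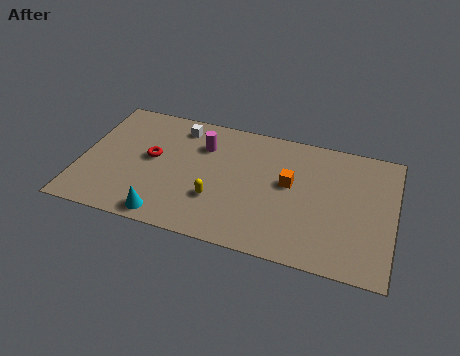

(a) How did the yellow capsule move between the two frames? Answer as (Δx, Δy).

(-0.9, -2.1)

The yellow capsule started near (7.4, 4.7) and ended near (6.5, 2.6).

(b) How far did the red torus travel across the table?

1.6

From (4.6, 3.5) to (3.3, 4.4), the red torus covered √(1.3² + 0.9²) ≈ 1.6 units.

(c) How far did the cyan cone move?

2.5

From (1.8, 1.2) to (4.3, 0.9), the cyan cone covered √(2.5² + 0.3²) ≈ 2.5 units.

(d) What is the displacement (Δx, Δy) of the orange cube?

(-1.1, 0.5)

The orange cube was at about (10.9, 4.1) and moved to about (9.8, 4.6).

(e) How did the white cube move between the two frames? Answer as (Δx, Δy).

(2.0, 2.5)

From the two frames, the white cube sits at roughly (2.4, 4.3) before and (4.4, 6.8) after.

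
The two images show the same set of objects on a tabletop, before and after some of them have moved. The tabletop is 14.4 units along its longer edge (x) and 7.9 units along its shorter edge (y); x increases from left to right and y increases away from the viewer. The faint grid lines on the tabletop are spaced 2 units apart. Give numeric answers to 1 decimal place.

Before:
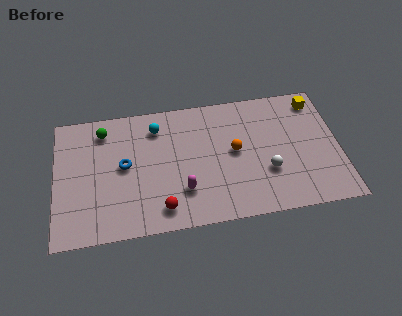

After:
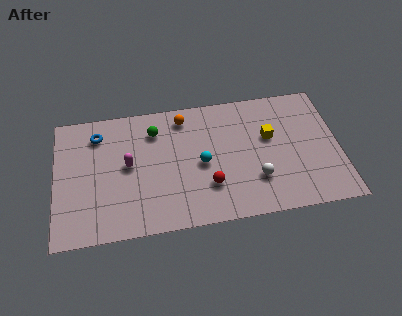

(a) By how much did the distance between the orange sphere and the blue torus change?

-1.2

They were about 5.6 units apart before and 4.4 after — 1.2 units closer together.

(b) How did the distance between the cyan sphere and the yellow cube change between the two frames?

-4.5

Before: roughly 8.2 units apart; after: 3.7. That's 4.5 units closer together.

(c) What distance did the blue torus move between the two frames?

2.5

The blue torus was near (3.5, 4.2) before and (2.2, 6.3) after, so it travelled √(1.3² + 2.1²) ≈ 2.5 units.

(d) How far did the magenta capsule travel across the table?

3.4

The magenta capsule moved from about (6.4, 2.2) to (3.7, 4.2), a distance of √(2.7² + 2.0²) ≈ 3.4.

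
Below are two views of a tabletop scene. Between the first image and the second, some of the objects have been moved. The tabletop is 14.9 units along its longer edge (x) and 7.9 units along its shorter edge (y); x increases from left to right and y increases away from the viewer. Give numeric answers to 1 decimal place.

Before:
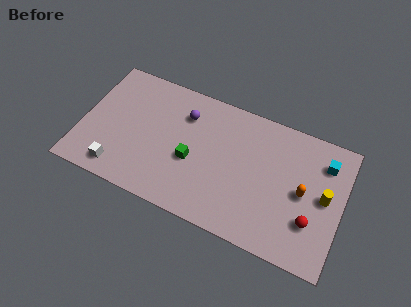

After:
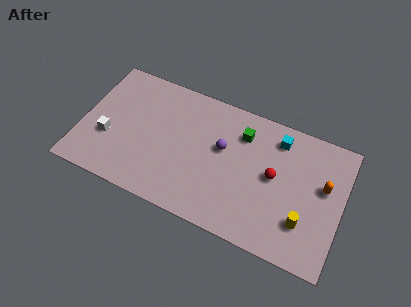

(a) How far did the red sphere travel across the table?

2.9

The red sphere was near (13.3, 2.4) before and (11.0, 4.2) after, so it travelled √(2.3² + 1.8²) ≈ 2.9 units.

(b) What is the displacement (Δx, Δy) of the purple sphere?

(2.3, -1.2)

The purple sphere started near (5.7, 5.9) and ended near (8.0, 4.7).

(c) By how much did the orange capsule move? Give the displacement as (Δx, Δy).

(1.1, 0.8)

From the two frames, the orange capsule sits at roughly (12.7, 3.9) before and (13.8, 4.7) after.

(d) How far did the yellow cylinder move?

2.1

The yellow cylinder moved from about (13.9, 4.1) to (12.9, 2.2), a distance of √(1.0² + 1.9²) ≈ 2.1.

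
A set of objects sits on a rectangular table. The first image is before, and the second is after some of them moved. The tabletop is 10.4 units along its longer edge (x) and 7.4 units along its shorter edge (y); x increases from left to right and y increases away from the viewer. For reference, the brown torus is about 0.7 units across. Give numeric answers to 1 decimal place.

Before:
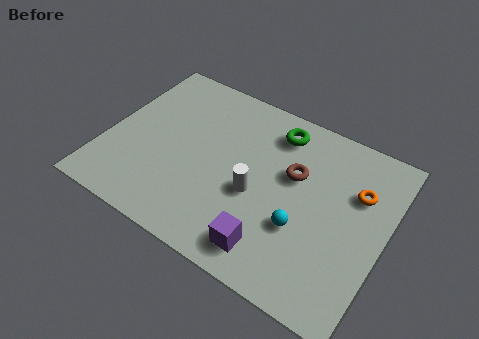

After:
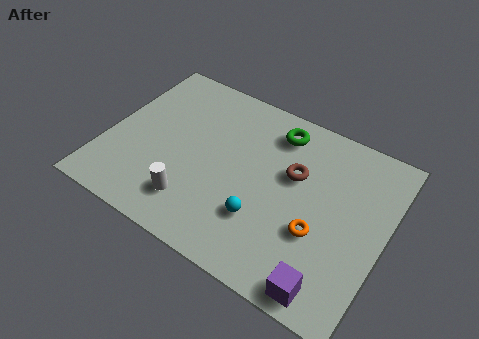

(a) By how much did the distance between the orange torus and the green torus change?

+0.6

The distance was about 3.4 in the first image and 4.0 in the second, so they moved 0.6 units further apart.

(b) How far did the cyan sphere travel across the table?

1.5

From (7.5, 2.6) to (6.1, 2.2), the cyan sphere covered √(1.4² + 0.4²) ≈ 1.5 units.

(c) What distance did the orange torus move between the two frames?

2.5

From (9.2, 5.0) to (8.1, 2.7), the orange torus covered √(1.1² + 2.3²) ≈ 2.5 units.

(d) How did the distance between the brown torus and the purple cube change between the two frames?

+0.8

They were about 3.4 units apart before and 4.2 after — 0.8 units further apart.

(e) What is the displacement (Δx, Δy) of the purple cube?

(2.2, -0.4)

From the two frames, the purple cube sits at roughly (6.6, 1.2) before and (8.8, 0.8) after.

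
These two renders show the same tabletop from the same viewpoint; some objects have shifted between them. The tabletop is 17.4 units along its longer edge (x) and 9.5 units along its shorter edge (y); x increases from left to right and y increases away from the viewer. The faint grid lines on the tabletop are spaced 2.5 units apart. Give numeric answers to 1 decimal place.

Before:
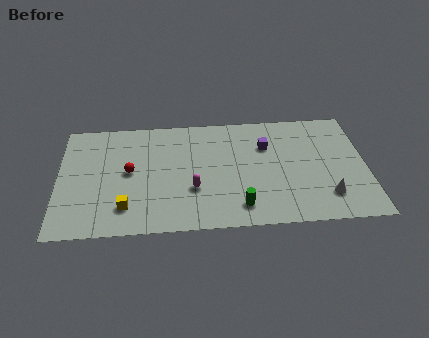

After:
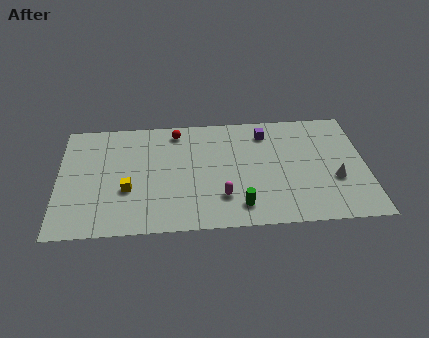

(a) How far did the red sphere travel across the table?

4.2

From (4.0, 5.0) to (6.7, 8.2), the red sphere covered √(2.7² + 3.2²) ≈ 4.2 units.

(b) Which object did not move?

the green cylinder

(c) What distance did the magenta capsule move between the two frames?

1.8

From (7.6, 3.3) to (9.2, 2.5), the magenta capsule covered √(1.6² + 0.8²) ≈ 1.8 units.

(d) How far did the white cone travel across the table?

1.4

The white cone was near (15.1, 2.2) before and (15.6, 3.5) after, so it travelled √(0.5² + 1.3²) ≈ 1.4 units.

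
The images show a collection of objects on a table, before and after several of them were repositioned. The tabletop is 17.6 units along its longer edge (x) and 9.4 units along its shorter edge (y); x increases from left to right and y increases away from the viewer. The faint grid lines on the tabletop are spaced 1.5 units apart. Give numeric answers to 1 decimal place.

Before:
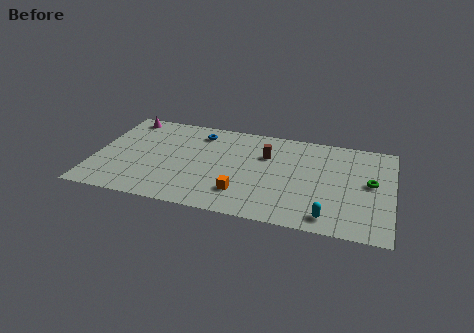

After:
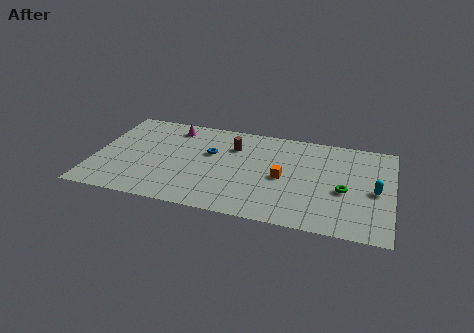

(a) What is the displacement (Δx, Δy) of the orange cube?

(2.3, 2.1)

The orange cube started near (8.9, 2.3) and ended near (11.2, 4.4).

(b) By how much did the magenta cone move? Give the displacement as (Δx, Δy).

(2.9, -0.4)

From the two frames, the magenta cone sits at roughly (1.5, 8.3) before and (4.4, 7.9) after.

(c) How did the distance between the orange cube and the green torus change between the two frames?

-4.3

Before: roughly 7.9 units apart; after: 3.6. That's 4.3 units closer together.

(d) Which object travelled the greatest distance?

the cyan capsule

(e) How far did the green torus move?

1.9

The green torus was near (16.3, 5.1) before and (14.8, 4.0) after, so it travelled √(1.5² + 1.1²) ≈ 1.9 units.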